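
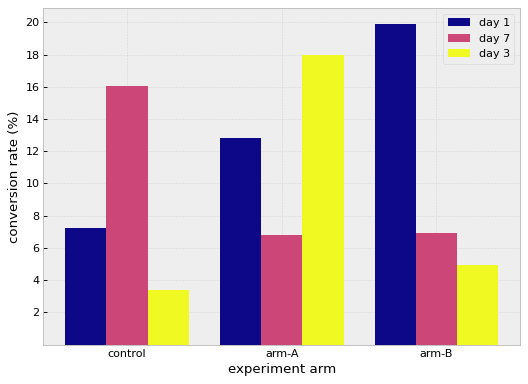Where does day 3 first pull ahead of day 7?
arm-A

control: day 3 ≈ 4 vs day 7 ≈ 16 (not yet); arm-A: day 3 ≈ 18 vs day 7 ≈ 6 (first crossover).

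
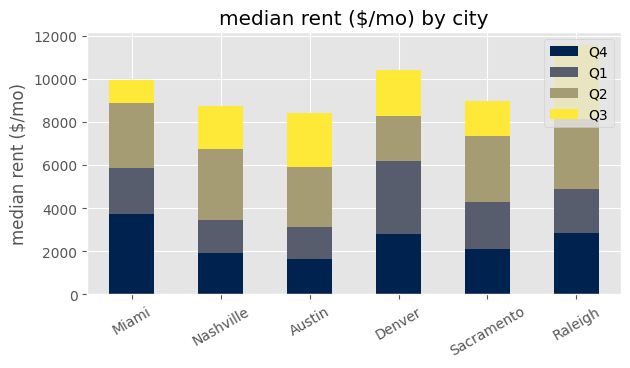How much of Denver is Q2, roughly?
≈ 2000

Q2 top ≈ 8000, bottom ≈ 6000; segment ≈ 2000.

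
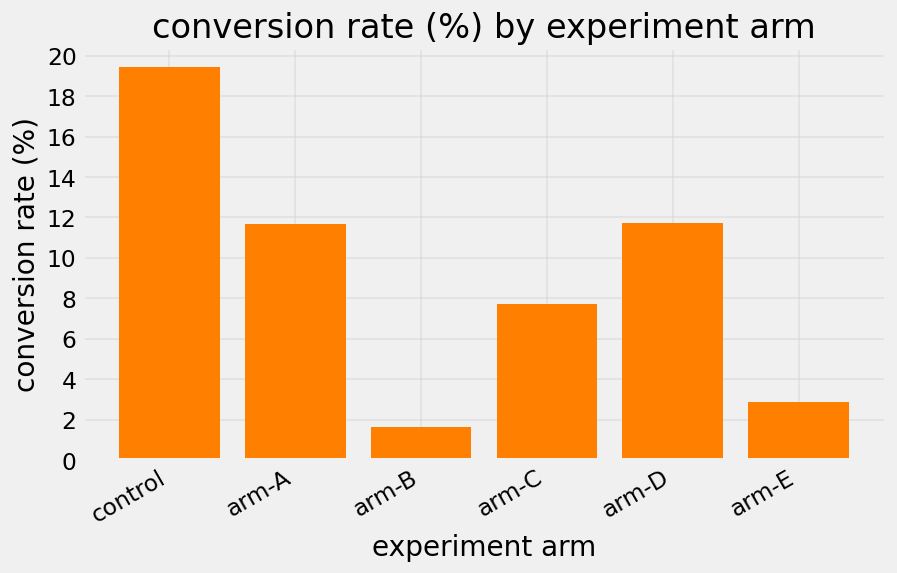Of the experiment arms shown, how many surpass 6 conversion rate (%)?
Above 6: control, arm-A, arm-C, arm-D.

4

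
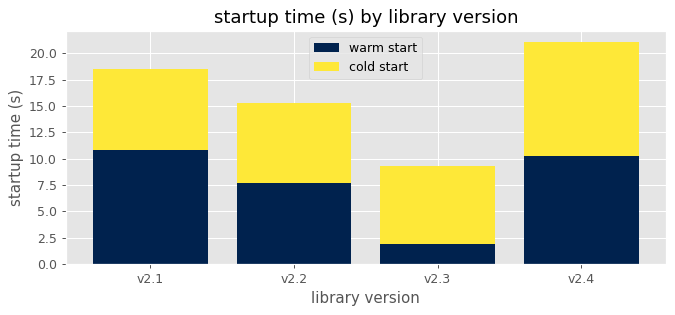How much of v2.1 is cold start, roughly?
cold start top ≈ 18, bottom ≈ 10; segment ≈ 8.

≈ 8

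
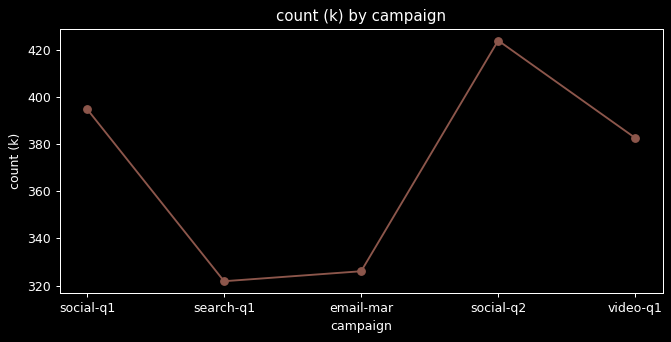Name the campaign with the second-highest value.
social-q1

Top 3: social-q2 ≈ 420, social-q1 ≈ 390, video-q1 ≈ 380.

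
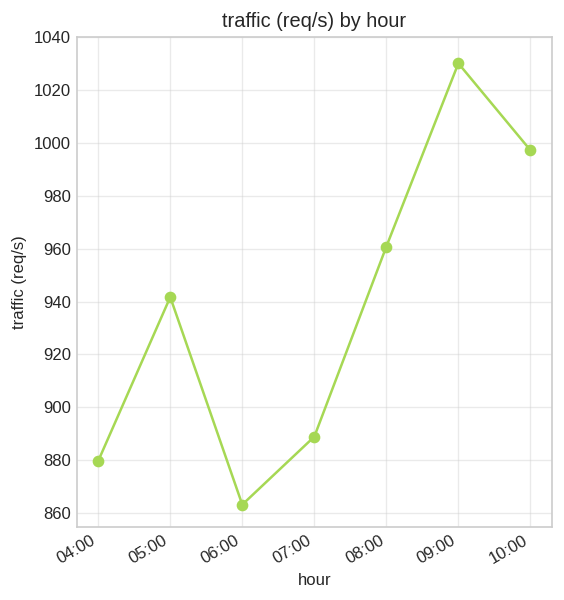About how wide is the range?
Max 09:00 ≈ 1040, min 06:00 ≈ 860; range ≈ 180.

≈ 180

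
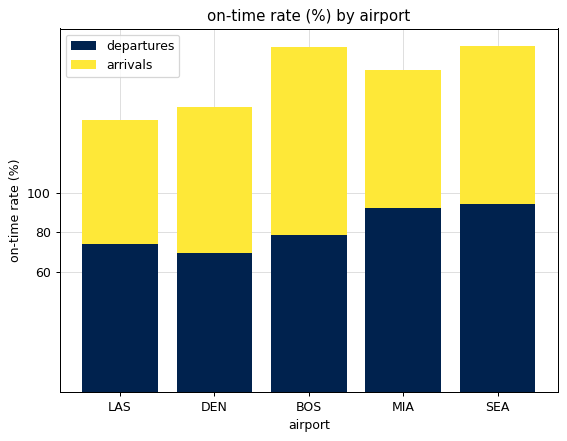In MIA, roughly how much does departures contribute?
departures top ≈ 100, bottom ≈ 0; segment ≈ 100.

≈ 100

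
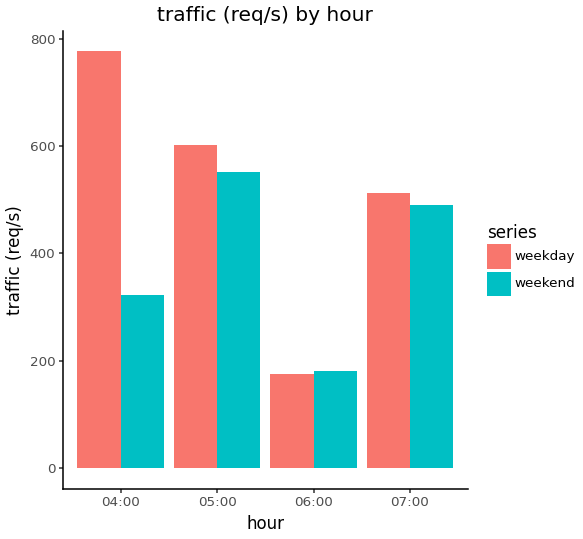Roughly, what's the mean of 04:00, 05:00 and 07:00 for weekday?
≈ 633

(800 + 600 + 500) / 3 ≈ 633.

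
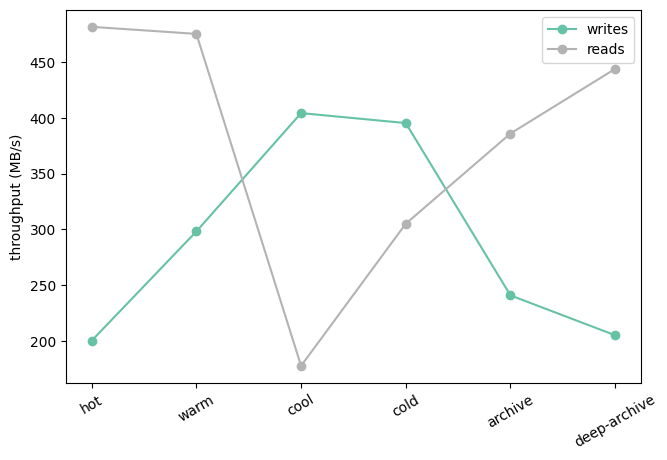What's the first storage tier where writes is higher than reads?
cool

warm: writes ≈ 300 vs reads ≈ 500 (not yet); cool: writes ≈ 400 vs reads ≈ 200 (first crossover).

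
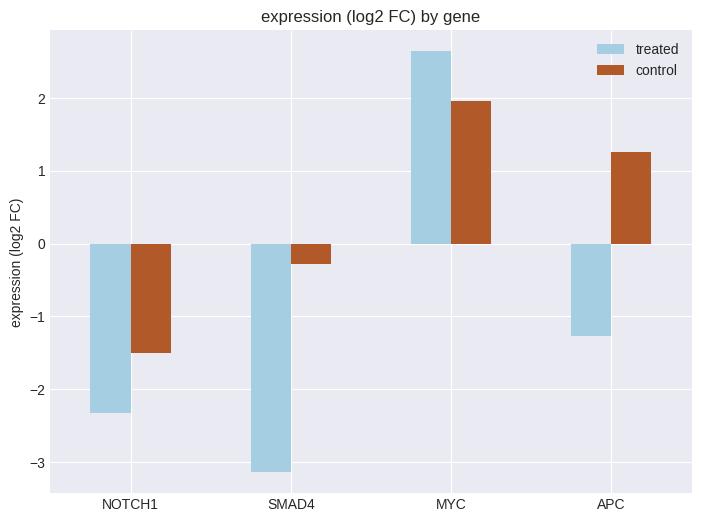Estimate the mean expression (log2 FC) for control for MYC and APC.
≈ 1.75

(2.0 + 1.5) / 2 ≈ 1.75.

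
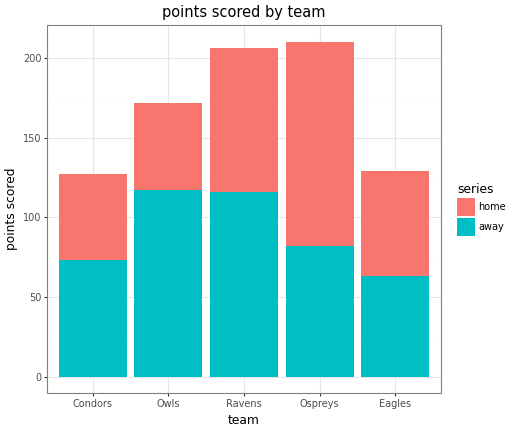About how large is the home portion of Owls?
≈ 60

home top ≈ 180, bottom ≈ 120; segment ≈ 60.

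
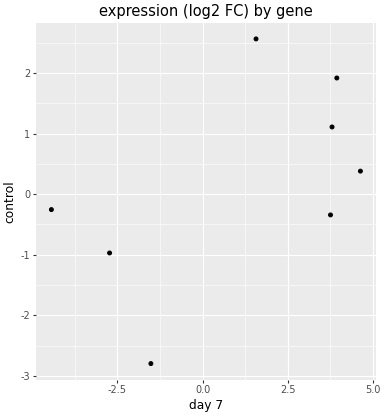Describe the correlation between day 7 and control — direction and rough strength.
positive, moderate

Points are positively correlated; moderate (|r| ≈ 0.5).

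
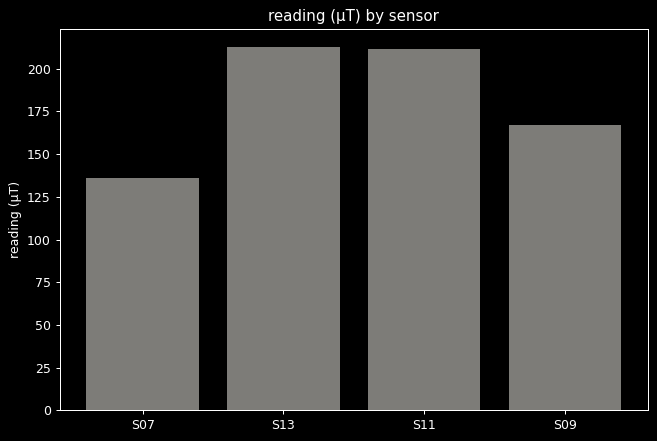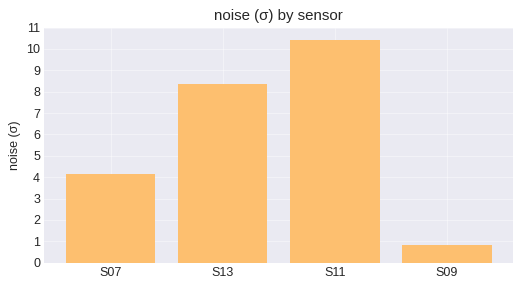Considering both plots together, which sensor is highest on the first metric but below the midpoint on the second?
S09

Chart 2 median noise (σ) ≈ 6; below-median sensors: S07, S09. Among those, S09 has the highest reading (µT) (≈ 160).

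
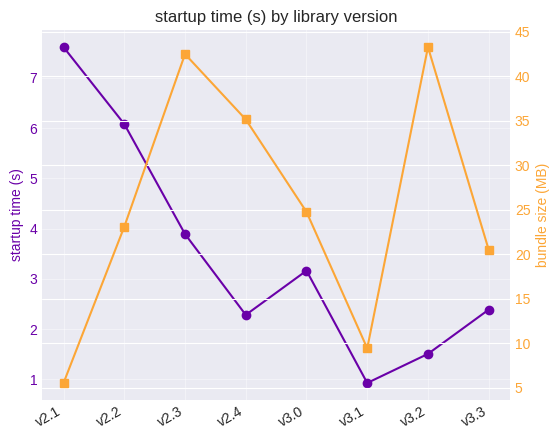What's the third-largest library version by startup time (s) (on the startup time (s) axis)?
v2.3

Top 4 (on the startup time (s) axis): v2.1 ≈ 8, v2.2 ≈ 6, v2.3 ≈ 4, v3.0 ≈ 3.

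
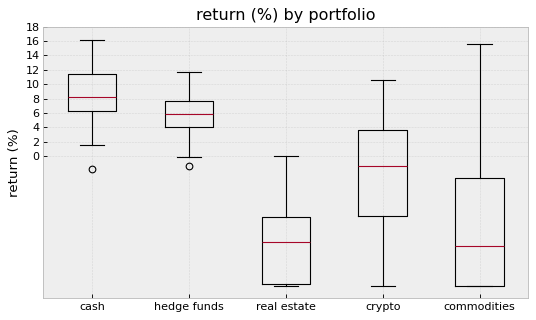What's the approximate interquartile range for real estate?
Q3 ≈ -8, Q1 ≈ -18; IQR ≈ 10.

≈ 10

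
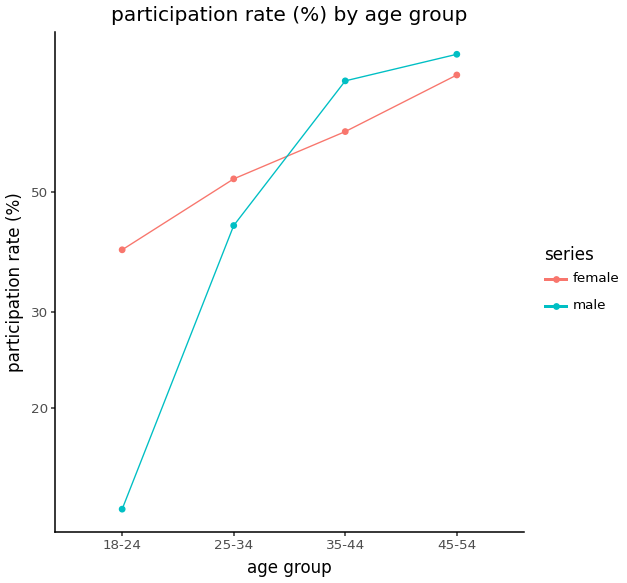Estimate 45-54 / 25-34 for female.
45-54 ≈ 80, 25-34 ≈ 50; 80/50 ≈ 1.6.

≈ 1.6×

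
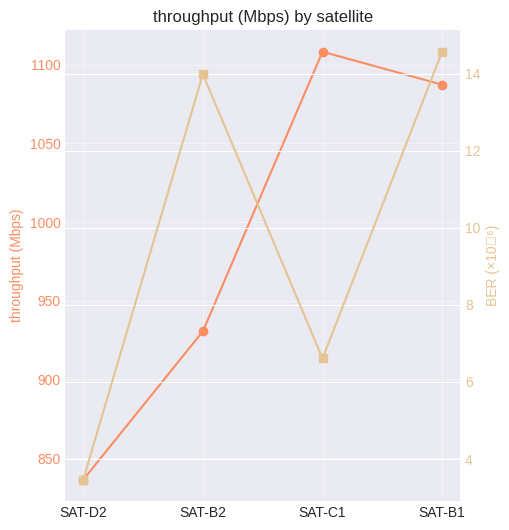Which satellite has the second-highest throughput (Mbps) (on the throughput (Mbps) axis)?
SAT-B1

Top 3 (on the throughput (Mbps) axis): SAT-C1 ≈ 1100, SAT-B1 ≈ 1075, SAT-B2 ≈ 925.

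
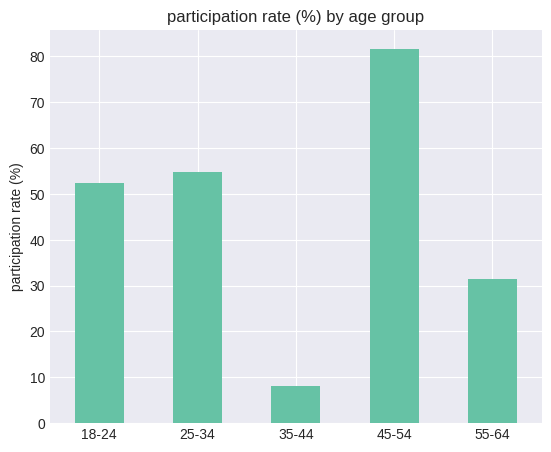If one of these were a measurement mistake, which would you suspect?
35-44 ≈ 10; the rest sit between ≈ 30 and ≈ 80.

35-44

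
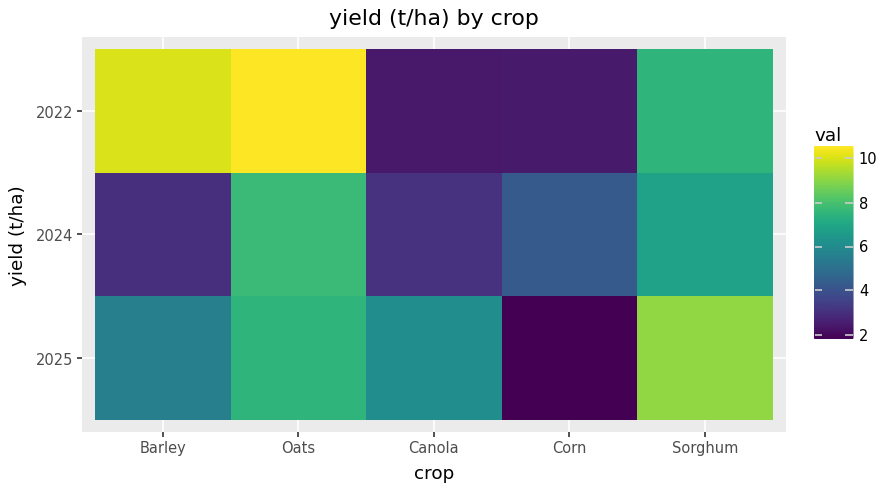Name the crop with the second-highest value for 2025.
Oats

Top 3 for 2025: Sorghum ≈ 9, Oats ≈ 8, Canola ≈ 6.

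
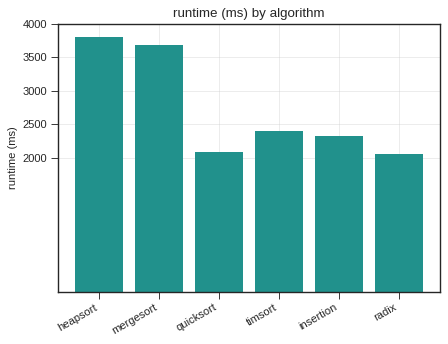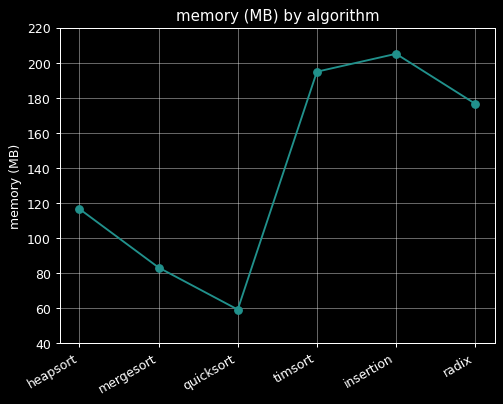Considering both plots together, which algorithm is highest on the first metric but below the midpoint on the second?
Chart 2 median memory (MB) ≈ 140; below-median algorithms: heapsort, mergesort, quicksort. Among those, heapsort has the highest runtime (ms) (≈ 4000).

heapsort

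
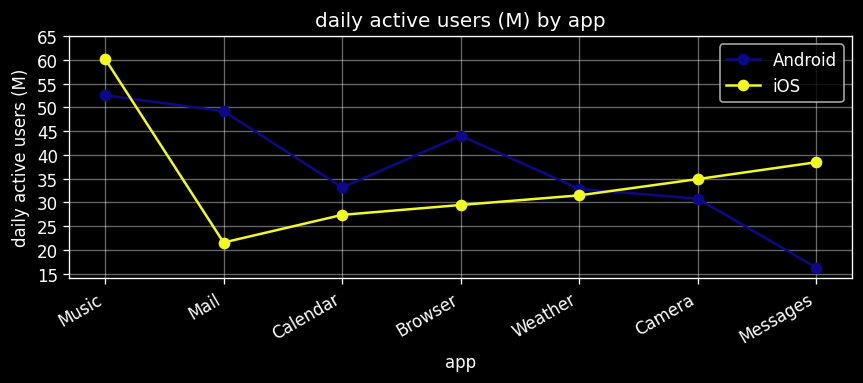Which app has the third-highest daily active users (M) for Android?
Browser

Top 4 for Android: Music ≈ 55, Mail ≈ 50, Browser ≈ 45, Calendar ≈ 35.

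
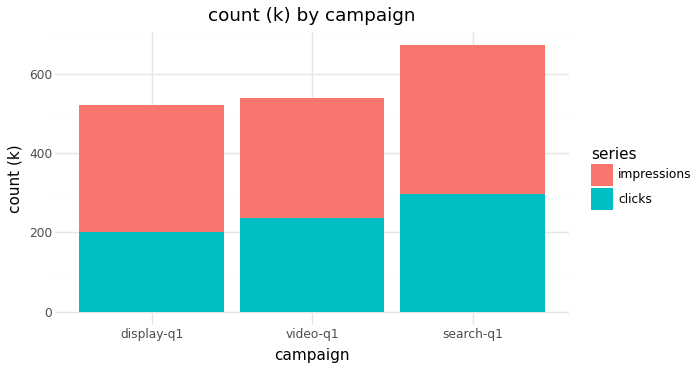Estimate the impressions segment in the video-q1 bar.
≈ 300

impressions top ≈ 500, bottom ≈ 200; segment ≈ 300.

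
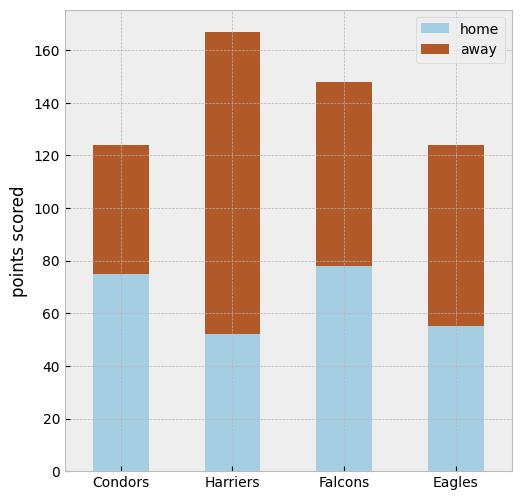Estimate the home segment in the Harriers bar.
home top ≈ 60, bottom ≈ 0; segment ≈ 60.

≈ 60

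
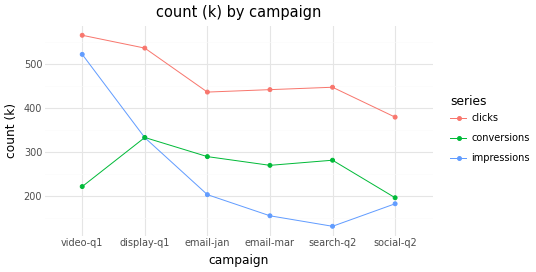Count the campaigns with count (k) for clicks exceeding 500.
2

Above 500: video-q1, display-q1.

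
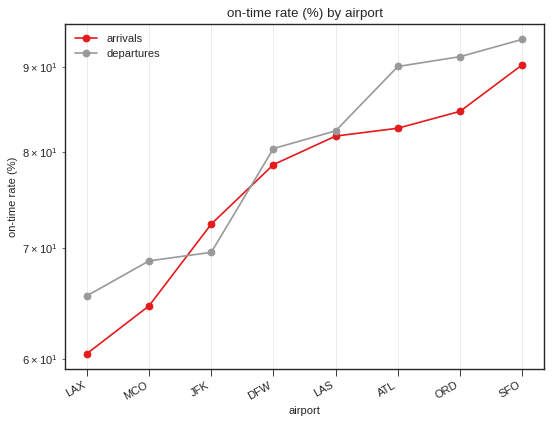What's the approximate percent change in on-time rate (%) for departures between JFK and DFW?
JFK ≈ 70, DFW ≈ 80; (80 − 70) / 70 ≈ +14.3%.

≈ +14.3%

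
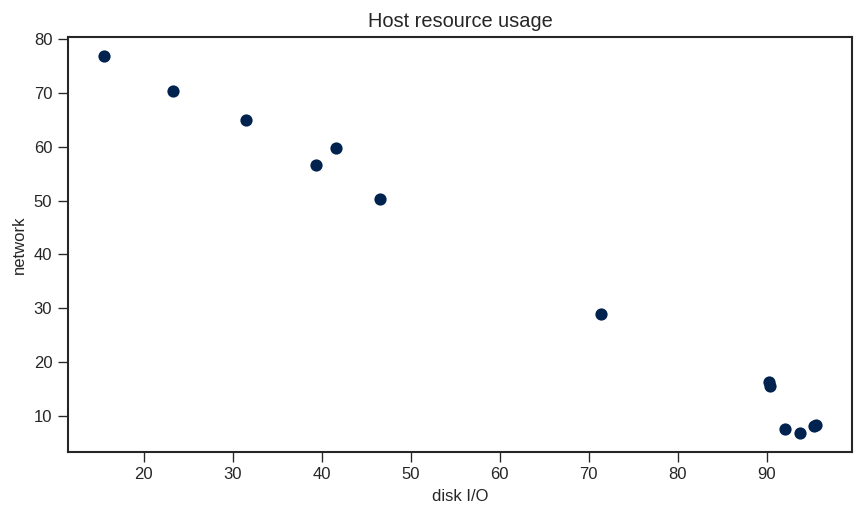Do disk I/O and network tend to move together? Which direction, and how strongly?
Points are negatively correlated; strong (|r| ≈ 1.0).

negative, strong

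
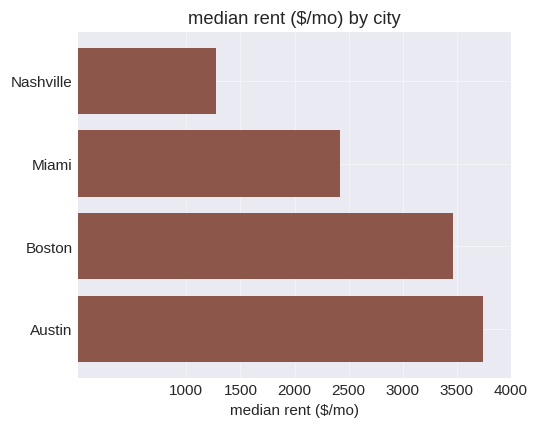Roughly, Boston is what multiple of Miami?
≈ 1.4×

Boston ≈ 3500, Miami ≈ 2500; 3500/2500 ≈ 1.4.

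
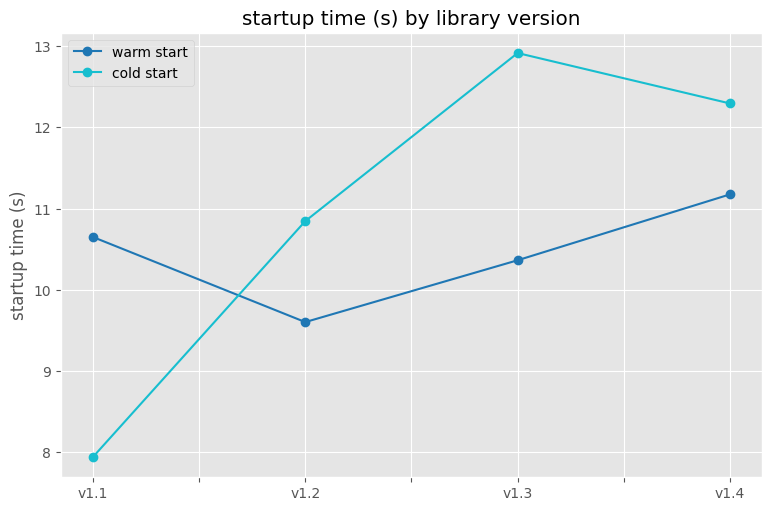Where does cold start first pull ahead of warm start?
v1.1: cold start ≈ 8.0 vs warm start ≈ 10.5 (not yet); v1.2: cold start ≈ 11.0 vs warm start ≈ 9.5 (first crossover).

v1.2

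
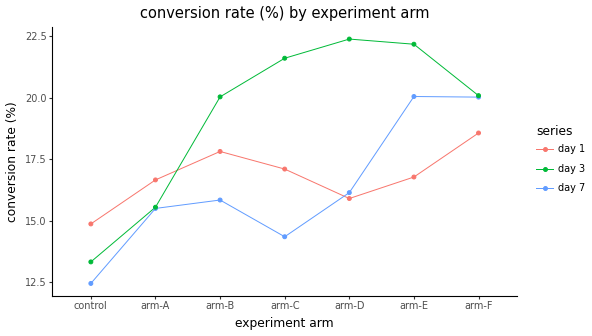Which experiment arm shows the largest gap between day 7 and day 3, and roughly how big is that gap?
arm-C, ≈ 8 %

arm-C: day 7 ≈ 14, day 3 ≈ 22 → gap ≈ 8. Next-largest (arm-D) is only ≈ 6.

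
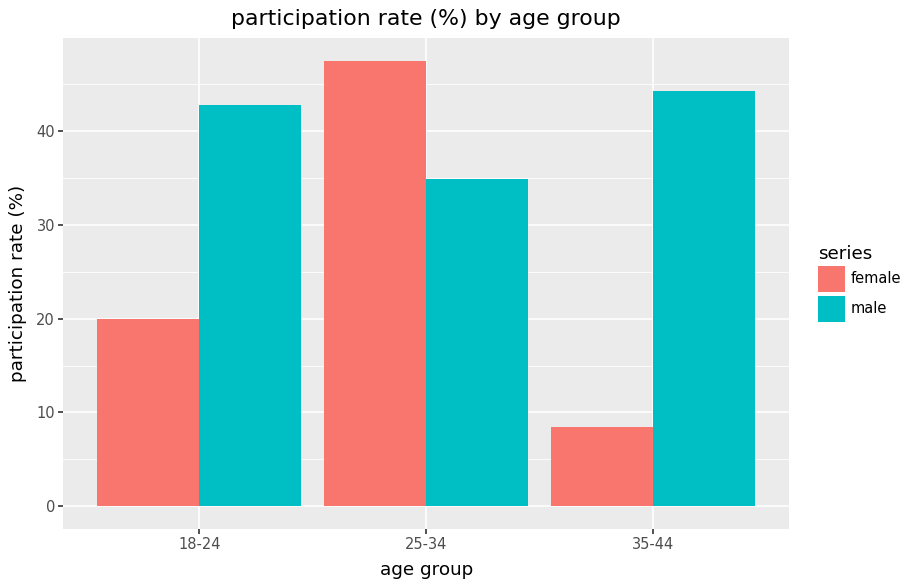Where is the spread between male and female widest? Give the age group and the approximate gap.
35-44, ≈ 35 %

35-44: male ≈ 45, female ≈ 10 → gap ≈ 35. Next-largest (18-24) is only ≈ 25.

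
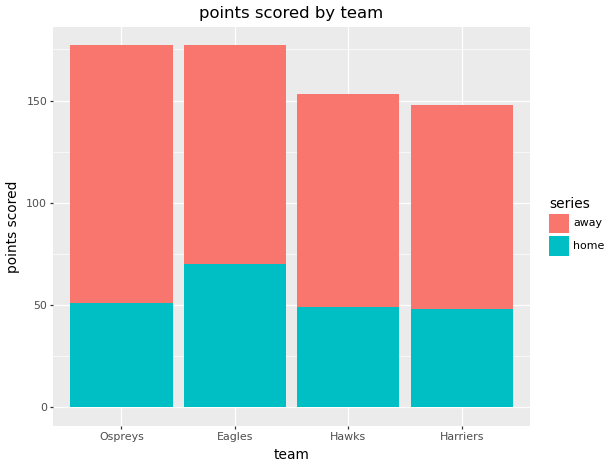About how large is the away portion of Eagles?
away top ≈ 180, bottom ≈ 80; segment ≈ 100.

≈ 100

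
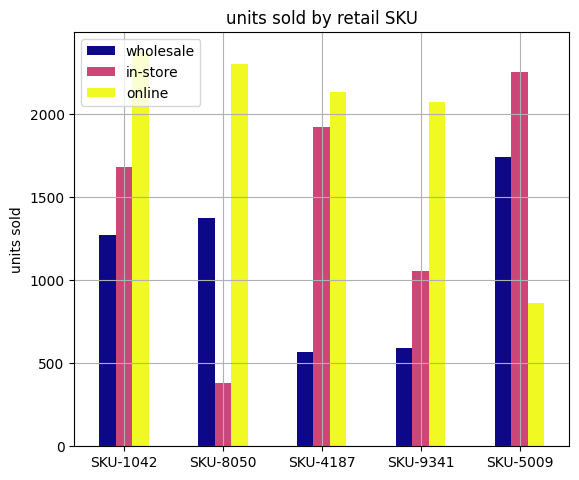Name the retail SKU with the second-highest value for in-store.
Top 3 for in-store: SKU-5009 ≈ 2200, SKU-4187 ≈ 2000, SKU-1042 ≈ 1600.

SKU-4187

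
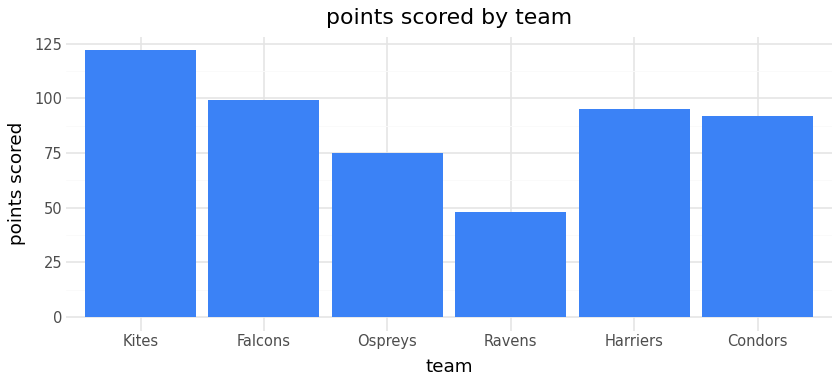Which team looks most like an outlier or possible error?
Ravens ≈ 40; the rest sit between ≈ 80 and ≈ 120.

Ravens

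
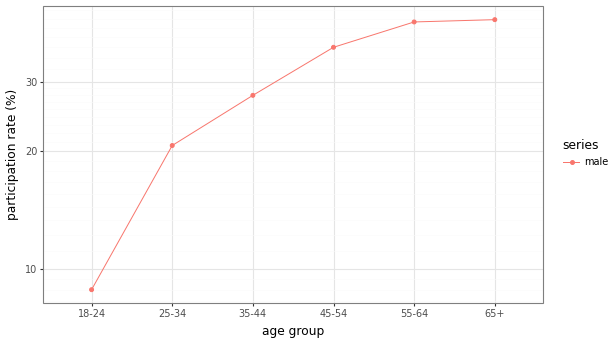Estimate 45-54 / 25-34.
≈ 1.75×

45-54 ≈ 35, 25-34 ≈ 20; 35/20 ≈ 1.75.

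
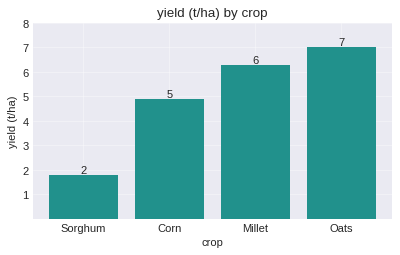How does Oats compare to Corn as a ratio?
Oats ≈ 7, Corn ≈ 5; 7/5 ≈ 1.4.

≈ 1.4×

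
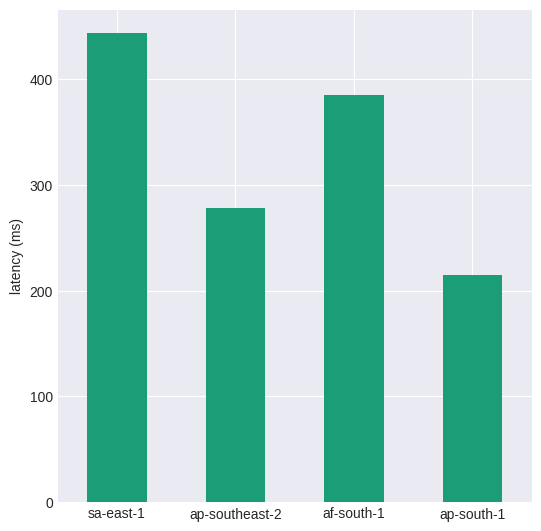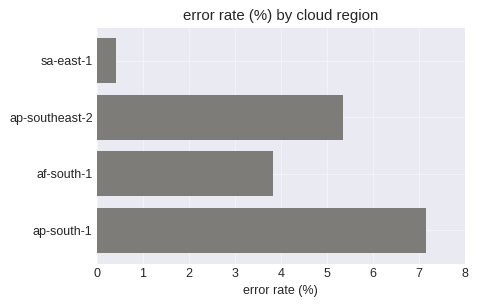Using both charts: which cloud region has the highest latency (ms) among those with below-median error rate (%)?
Chart 2 median error rate (%) ≈ 5; below-median cloud regions: sa-east-1, af-south-1. Among those, sa-east-1 has the highest latency (ms) (≈ 450).

sa-east-1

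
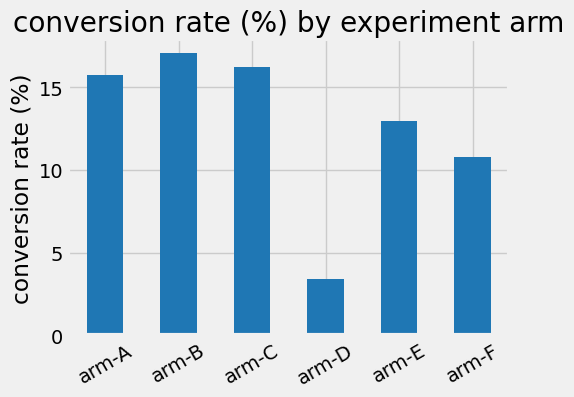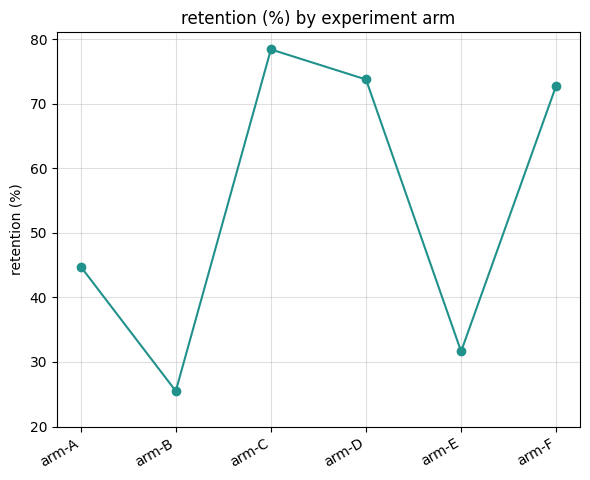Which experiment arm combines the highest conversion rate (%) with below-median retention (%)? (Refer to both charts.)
Chart 2 median retention (%) ≈ 60; below-median experiment arms: arm-A, arm-B, arm-E. Among those, arm-B has the highest conversion rate (%) (≈ 18).

arm-B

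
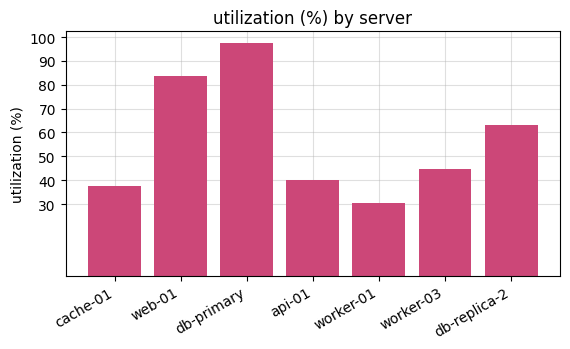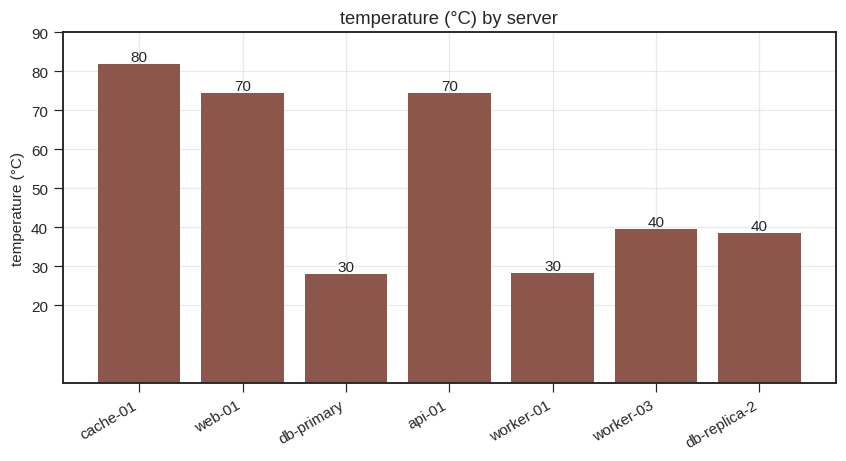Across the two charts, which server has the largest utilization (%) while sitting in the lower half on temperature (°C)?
Chart 2 median temperature (°C) ≈ 40; below-median servers: db-primary, worker-01, db-replica-2. Among those, db-primary has the highest utilization (%) (≈ 100).

db-primary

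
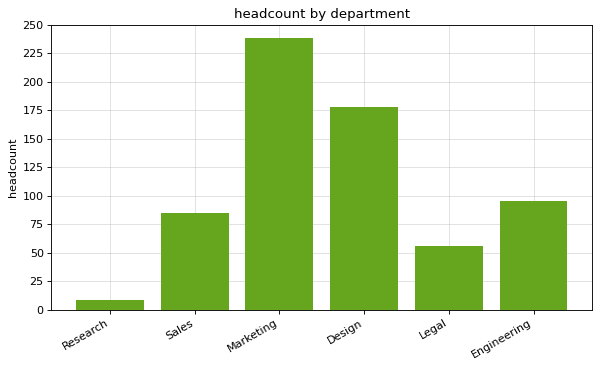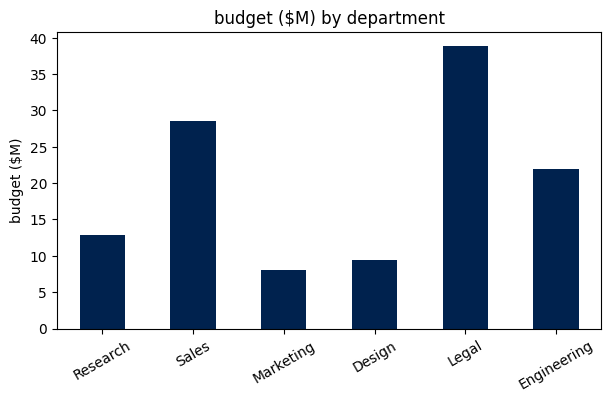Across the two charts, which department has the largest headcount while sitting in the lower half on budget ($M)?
Chart 2 median budget ($M) ≈ 15; below-median departments: Research, Marketing, Design. Among those, Marketing has the highest headcount (≈ 250).

Marketing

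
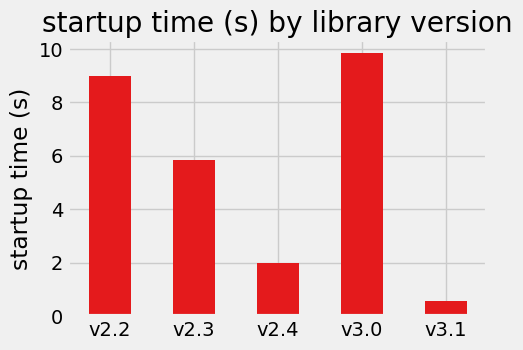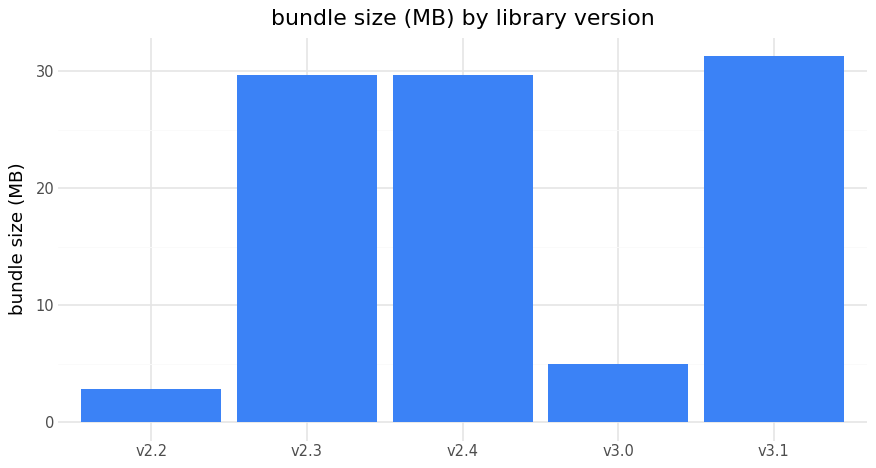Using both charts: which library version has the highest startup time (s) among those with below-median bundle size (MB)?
Chart 2 median bundle size (MB) ≈ 30; below-median library versions: v2.2, v3.0. Among those, v3.0 has the highest startup time (s) (≈ 10).

v3.0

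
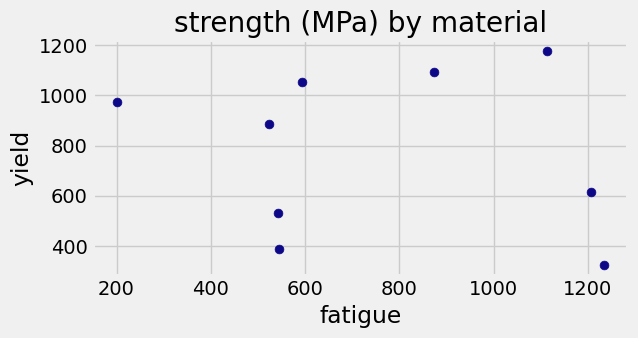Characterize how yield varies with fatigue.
no clear correlation

Points are roughly uncorrelated; weak (|r| ≈ 0.2).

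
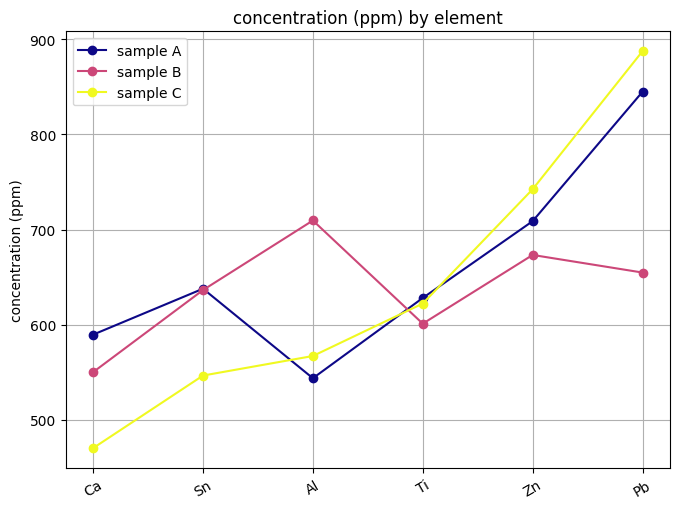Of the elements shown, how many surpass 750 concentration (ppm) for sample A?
Above 750: Pb.

1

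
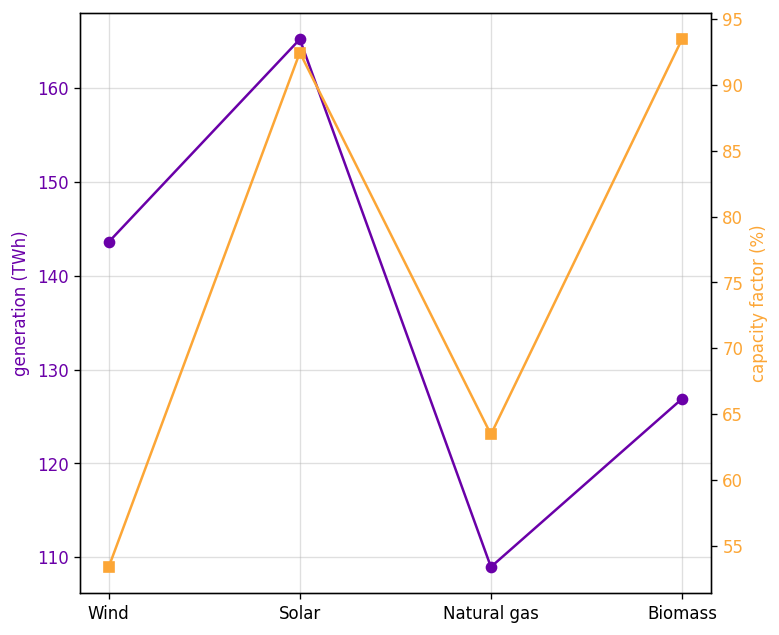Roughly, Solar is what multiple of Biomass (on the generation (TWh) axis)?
≈ 1.32×

Solar ≈ 165, Biomass ≈ 125; 165/125 ≈ 1.32.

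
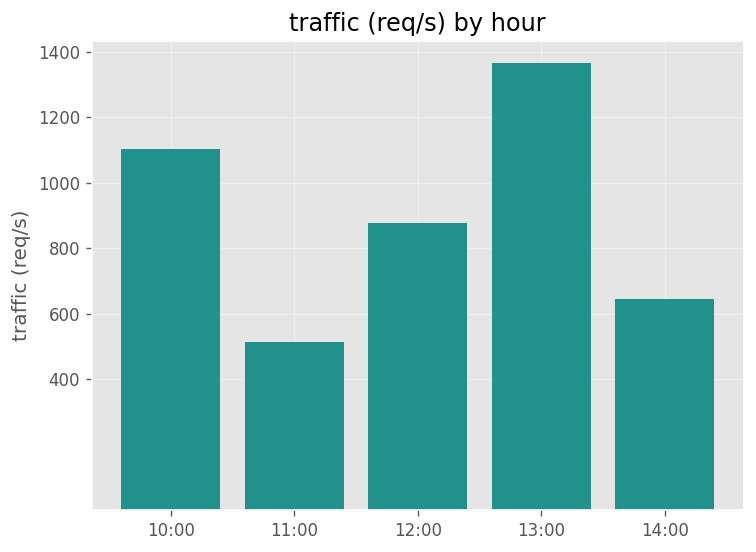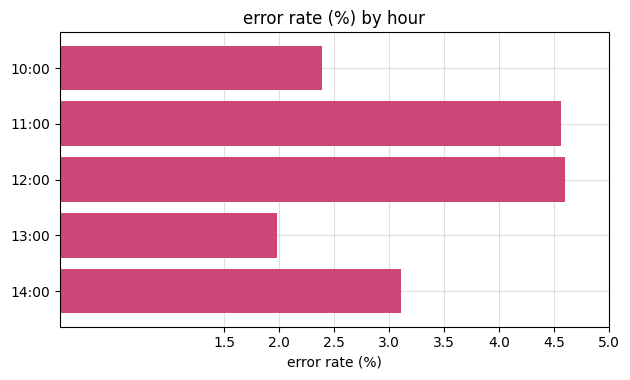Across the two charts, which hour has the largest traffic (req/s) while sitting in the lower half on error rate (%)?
13:00

Chart 2 median error rate (%) ≈ 3; below-median hours: 10:00, 13:00. Among those, 13:00 has the highest traffic (req/s) (≈ 1400).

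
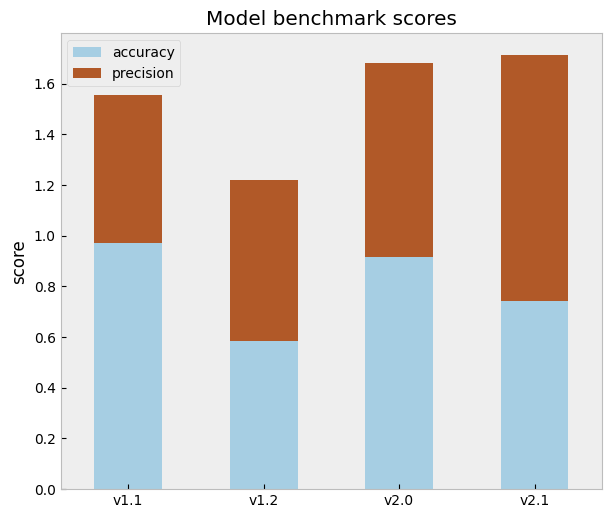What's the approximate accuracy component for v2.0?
accuracy top ≈ 1.0, bottom ≈ 0.0; segment ≈ 1.0.

≈ 1.0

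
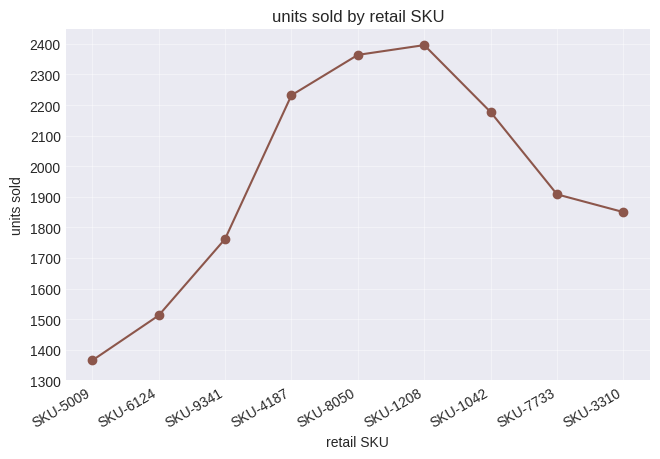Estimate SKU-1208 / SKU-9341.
SKU-1208 ≈ 2400, SKU-9341 ≈ 1800; 2400/1800 ≈ 1.33.

≈ 1.33×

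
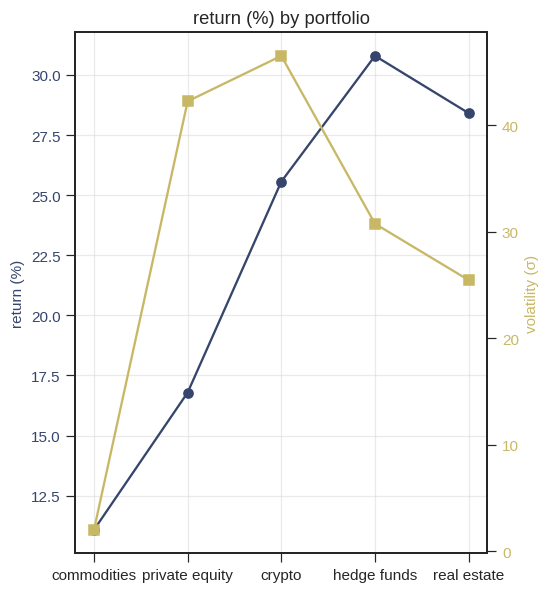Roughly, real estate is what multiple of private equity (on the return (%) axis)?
real estate ≈ 28, private equity ≈ 16; 28/16 ≈ 1.75.

≈ 1.75×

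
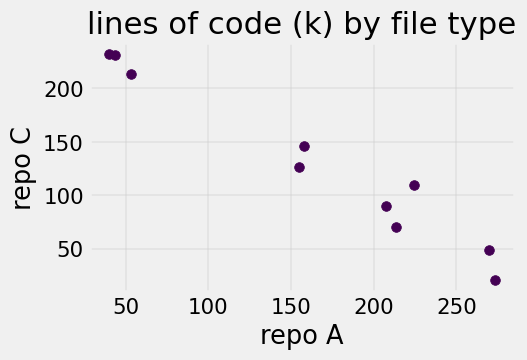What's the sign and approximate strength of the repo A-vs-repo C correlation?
Points are negatively correlated; strong (|r| ≈ 1.0).

negative, strong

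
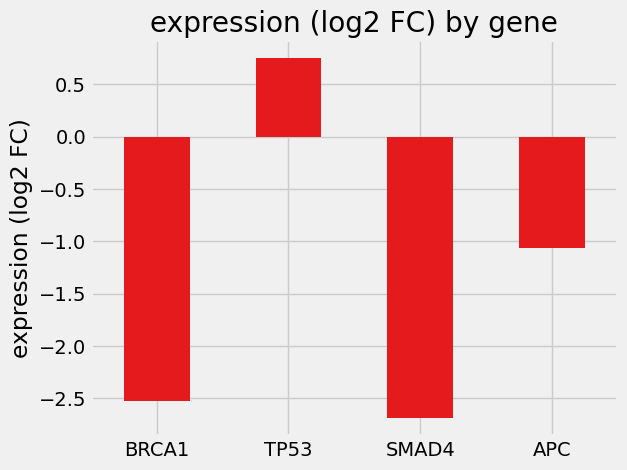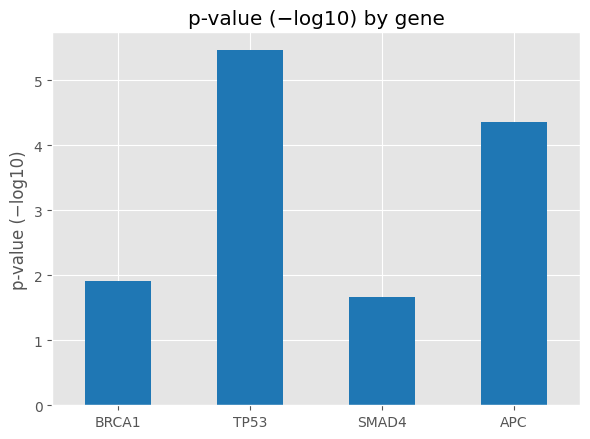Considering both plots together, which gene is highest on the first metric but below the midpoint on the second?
BRCA1

Chart 2 median p-value (−log10) ≈ 3; below-median genes: BRCA1, SMAD4. Among those, BRCA1 has the highest expression (log2 FC) (≈ -2.5).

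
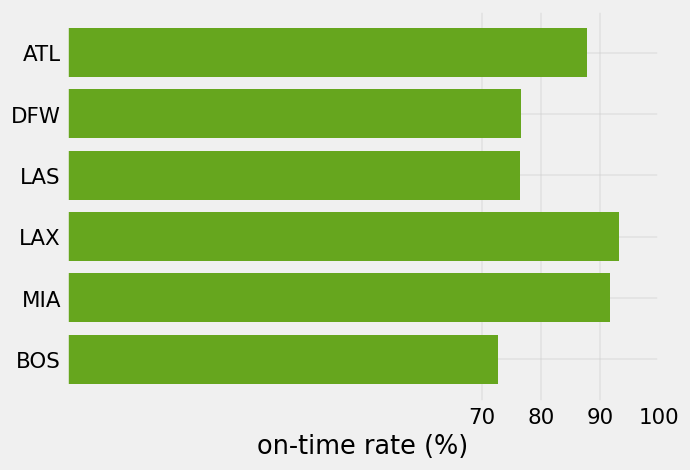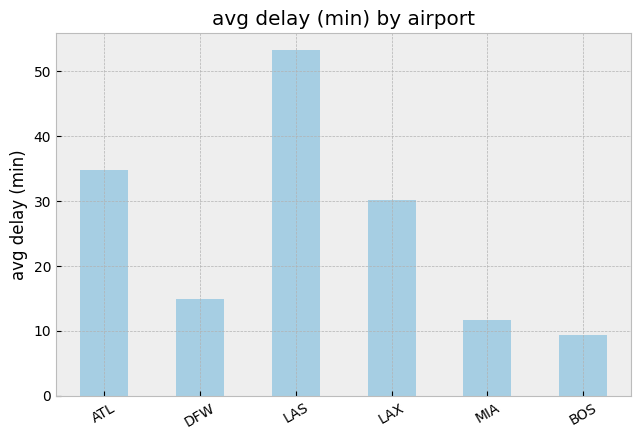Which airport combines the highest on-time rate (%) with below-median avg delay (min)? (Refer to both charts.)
Chart 2 median avg delay (min) ≈ 25; below-median airports: DFW, MIA, BOS. Among those, MIA has the highest on-time rate (%) (≈ 90).

MIA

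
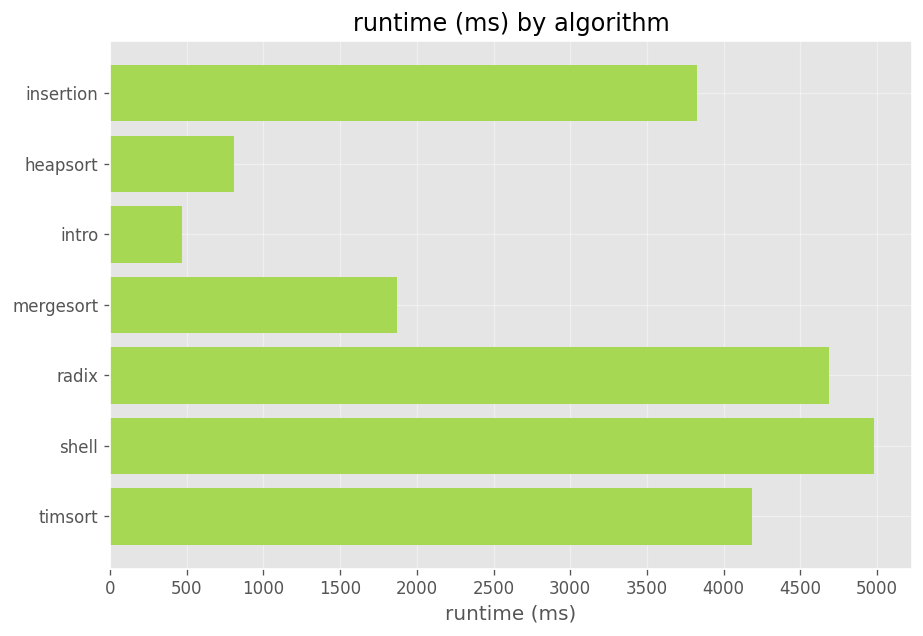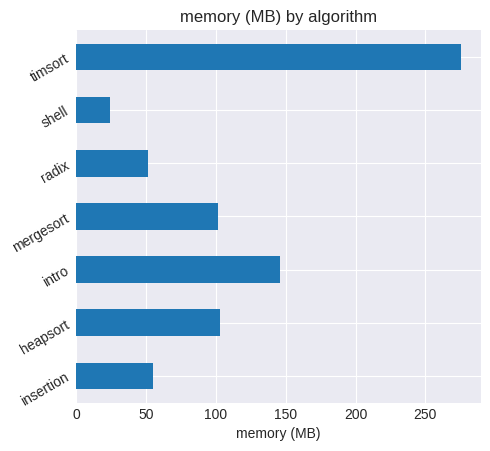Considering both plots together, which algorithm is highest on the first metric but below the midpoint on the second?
shell

Chart 2 median memory (MB) ≈ 100; below-median algorithms: insertion, radix, shell. Among those, shell has the highest runtime (ms) (≈ 5000).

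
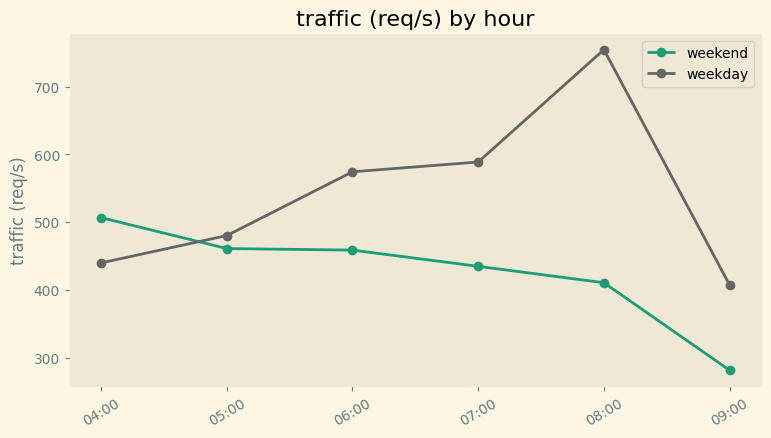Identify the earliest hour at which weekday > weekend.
04:00: weekday ≈ 450 vs weekend ≈ 500 (not yet); 05:00: weekday ≈ 500 vs weekend ≈ 450 (first crossover).

05:00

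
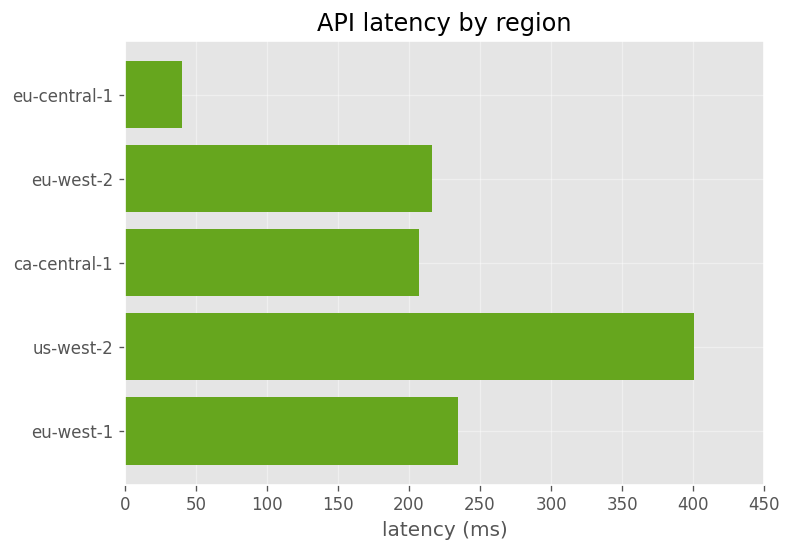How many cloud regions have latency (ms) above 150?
Above 150: eu-west-2, ca-central-1, us-west-2, eu-west-1.

4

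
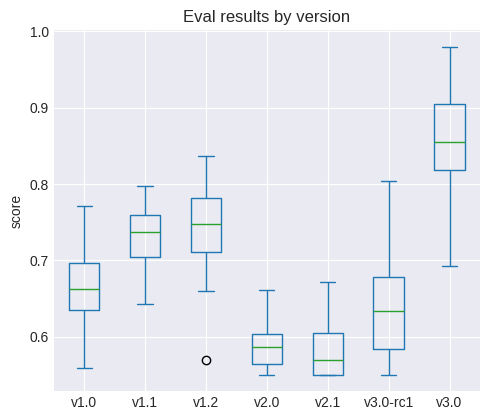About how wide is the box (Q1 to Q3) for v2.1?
≈ 0.05

Q3 ≈ 0.60, Q1 ≈ 0.55; IQR ≈ 0.05.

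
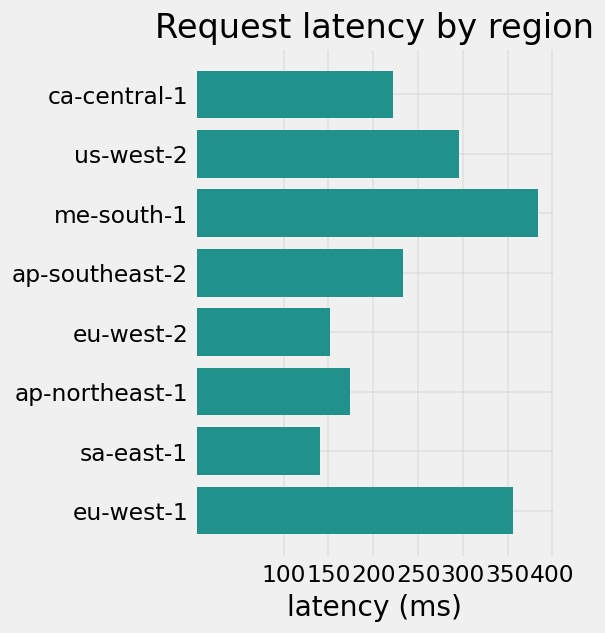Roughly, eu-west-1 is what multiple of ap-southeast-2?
eu-west-1 ≈ 350, ap-southeast-2 ≈ 250; 350/250 ≈ 1.4.

≈ 1.4×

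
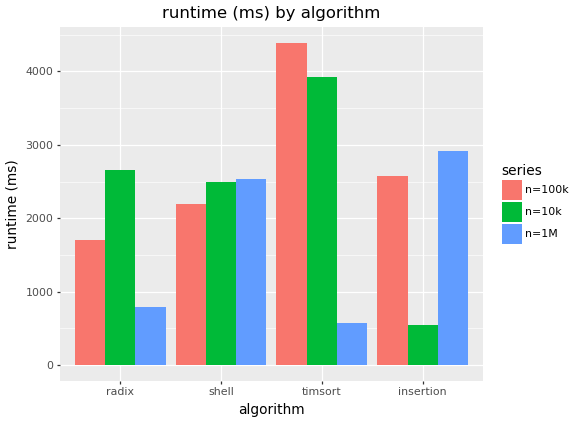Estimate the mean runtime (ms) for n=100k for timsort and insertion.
(4500 + 2500) / 2 ≈ 3500.

≈ 3500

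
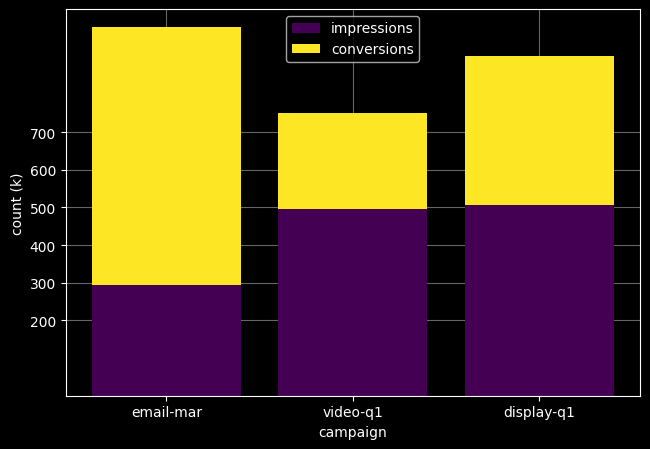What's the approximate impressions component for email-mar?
≈ 300

impressions top ≈ 300, bottom ≈ 0; segment ≈ 300.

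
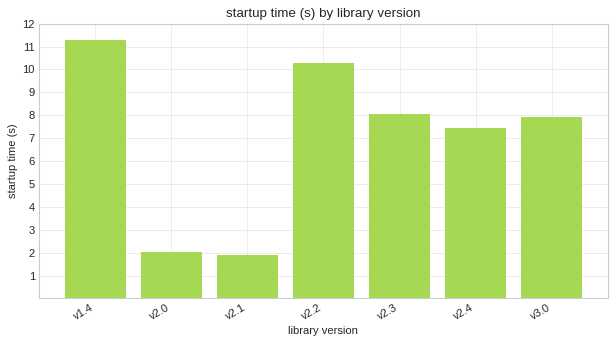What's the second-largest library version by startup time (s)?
v2.2

Top 3: v1.4 ≈ 11, v2.2 ≈ 10, v2.3 ≈ 8.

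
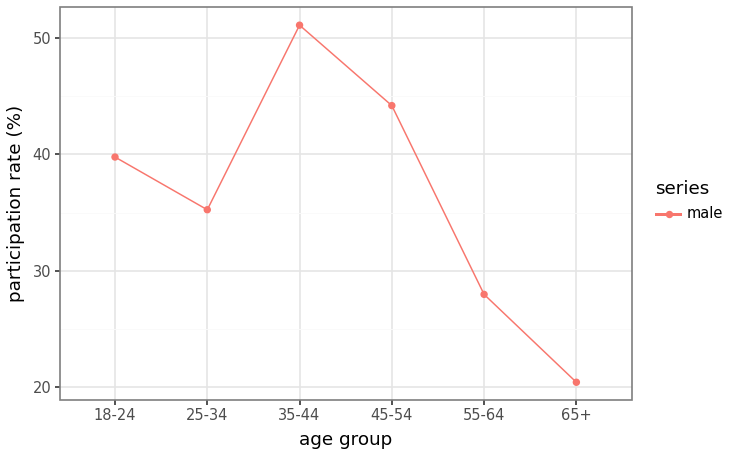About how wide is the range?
≈ 30

Max 35-44 ≈ 50, min 65+ ≈ 20; range ≈ 30.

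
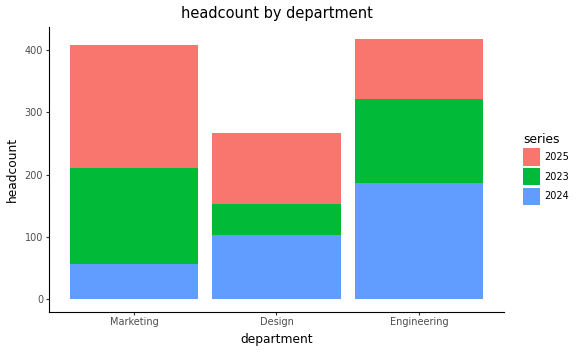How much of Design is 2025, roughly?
2025 top ≈ 250, bottom ≈ 150; segment ≈ 100.

≈ 100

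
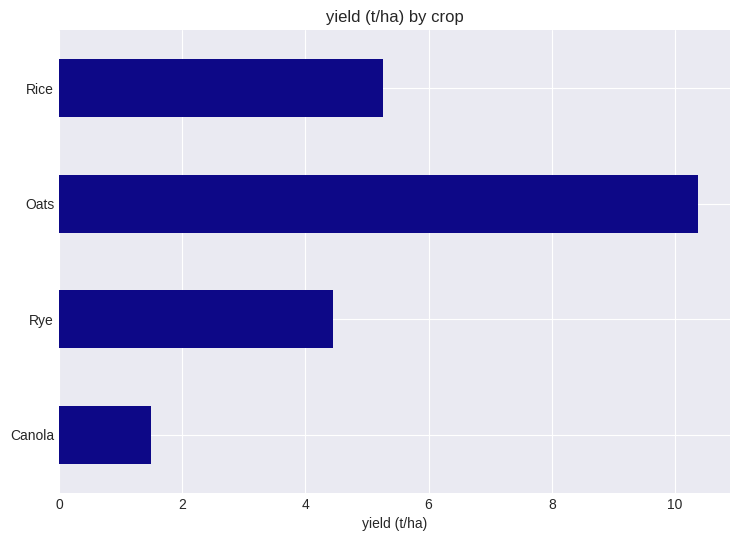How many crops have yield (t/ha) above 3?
3

Above 3: Rye, Oats, Rice.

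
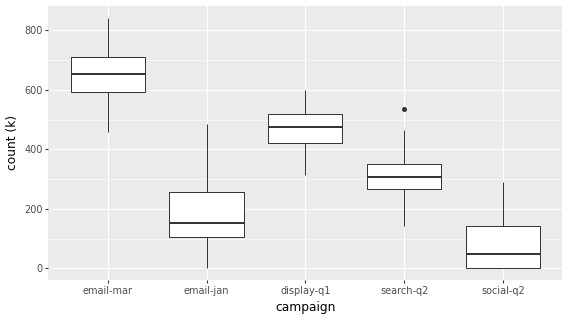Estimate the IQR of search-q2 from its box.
≈ 100

Q3 ≈ 350, Q1 ≈ 250; IQR ≈ 100.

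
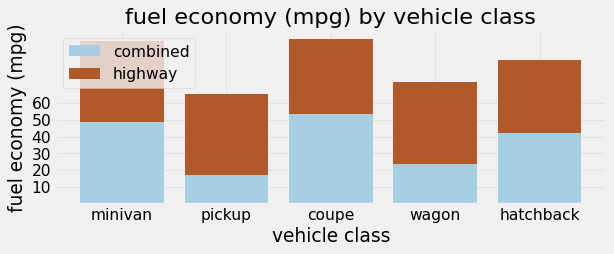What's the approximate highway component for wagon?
highway top ≈ 70, bottom ≈ 20; segment ≈ 50.

≈ 50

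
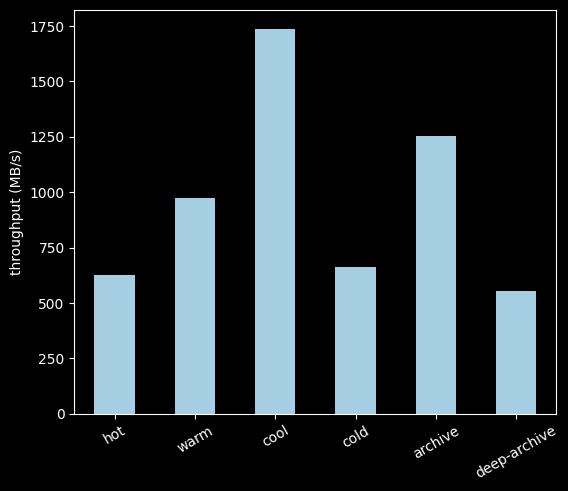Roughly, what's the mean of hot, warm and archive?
(600 + 1000 + 1200) / 3 ≈ 933.

≈ 933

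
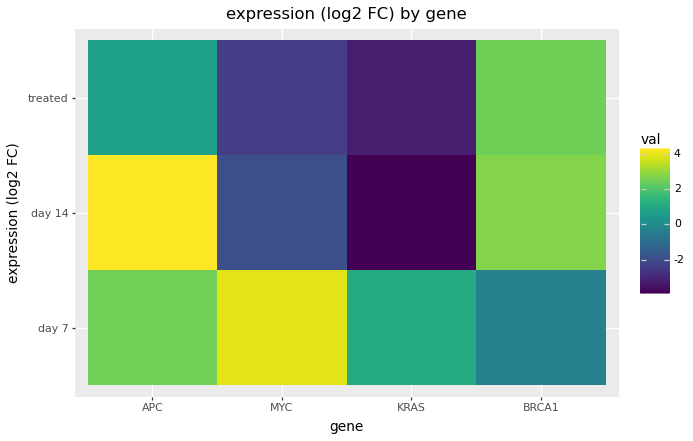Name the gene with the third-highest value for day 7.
KRAS

Top 4 for day 7: MYC ≈ 4, APC ≈ 3, KRAS ≈ 1, BRCA1 ≈ 0.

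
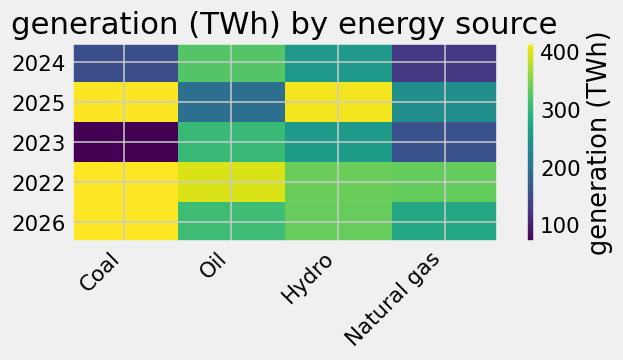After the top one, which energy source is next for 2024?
Hydro

Top 3 for 2024: Oil ≈ 300, Hydro ≈ 250, Coal ≈ 150.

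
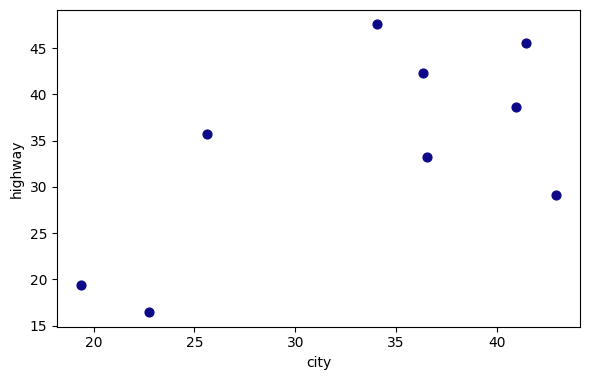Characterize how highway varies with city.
positive, moderate

Points are positively correlated; moderate (|r| ≈ 0.6).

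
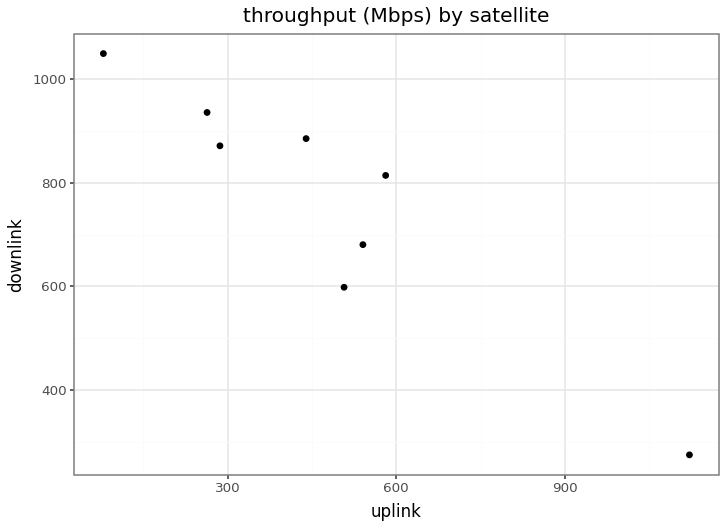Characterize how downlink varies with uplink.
negative, strong

Points are negatively correlated; strong (|r| ≈ 0.9).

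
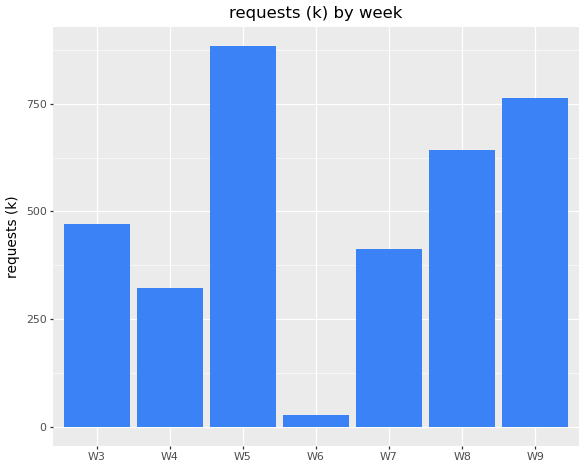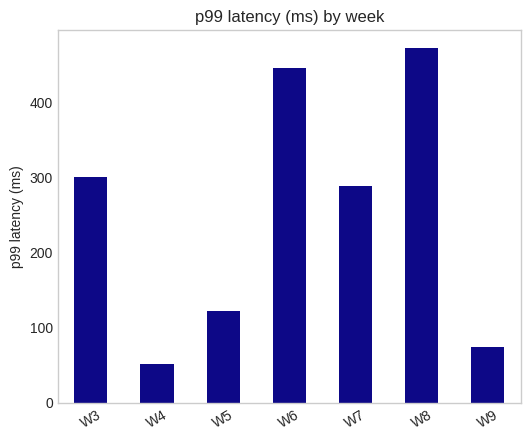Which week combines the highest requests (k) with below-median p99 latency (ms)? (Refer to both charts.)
W5

Chart 2 median p99 latency (ms) ≈ 300; below-median weeks: W4, W5, W9. Among those, W5 has the highest requests (k) (≈ 900).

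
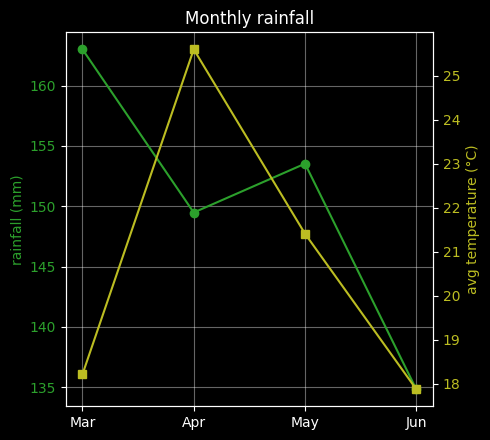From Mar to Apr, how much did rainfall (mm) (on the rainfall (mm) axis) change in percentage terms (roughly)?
Mar ≈ 165, Apr ≈ 150; (150 − 165) / 165 ≈ -9.1%.

≈ -9.1%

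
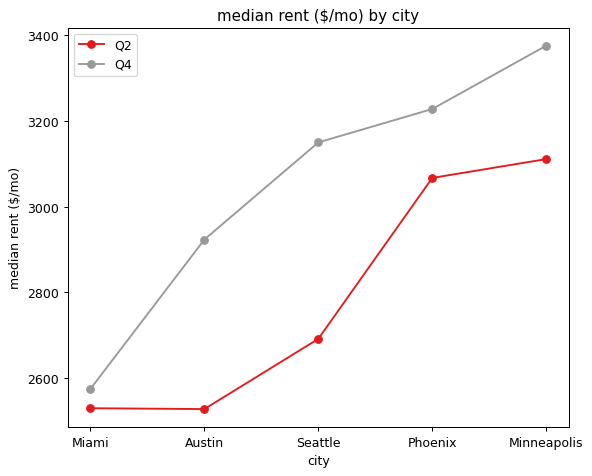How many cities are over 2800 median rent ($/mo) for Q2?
2

Above 2800: Phoenix, Minneapolis.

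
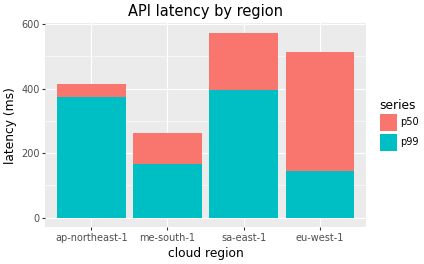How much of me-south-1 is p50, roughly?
≈ 100

p50 top ≈ 250, bottom ≈ 150; segment ≈ 100.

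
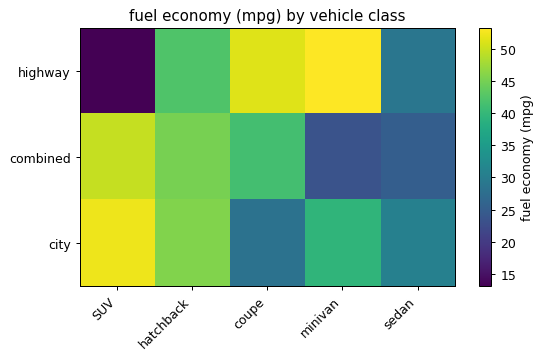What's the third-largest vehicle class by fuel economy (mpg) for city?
Top 4 for city: SUV ≈ 50, hatchback ≈ 45, minivan ≈ 40, sedan ≈ 30.

minivan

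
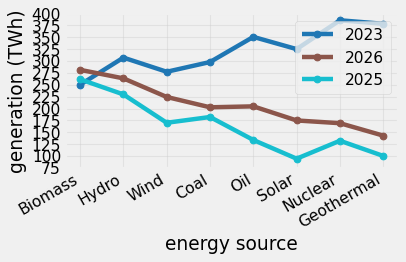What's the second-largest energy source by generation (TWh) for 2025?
Top 3 for 2025: Biomass ≈ 250, Hydro ≈ 225, Coal ≈ 175.

Hydro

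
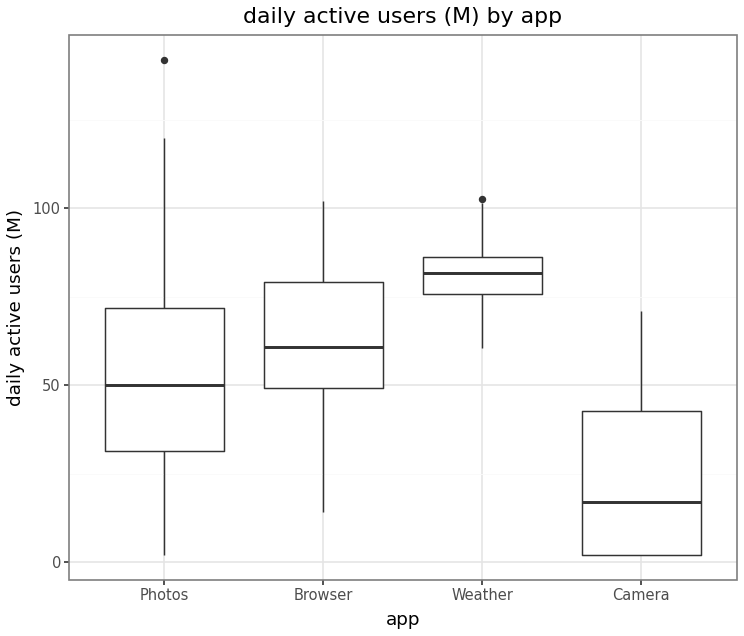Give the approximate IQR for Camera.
Q3 ≈ 40, Q1 ≈ 0; IQR ≈ 40.

≈ 40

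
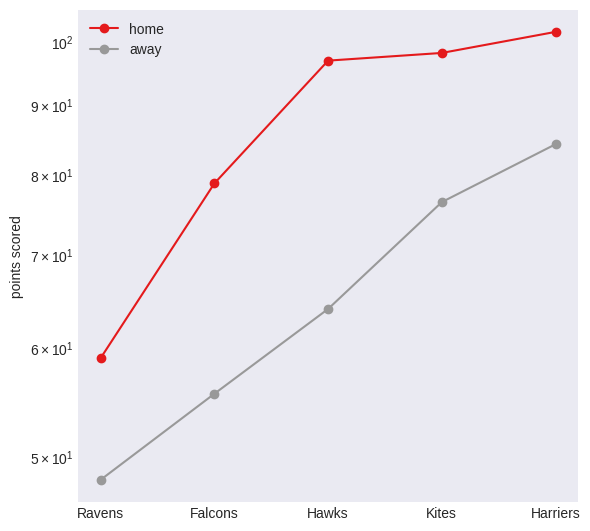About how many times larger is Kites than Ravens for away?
Kites ≈ 75, Ravens ≈ 50; 75/50 ≈ 1.5.

≈ 1.5×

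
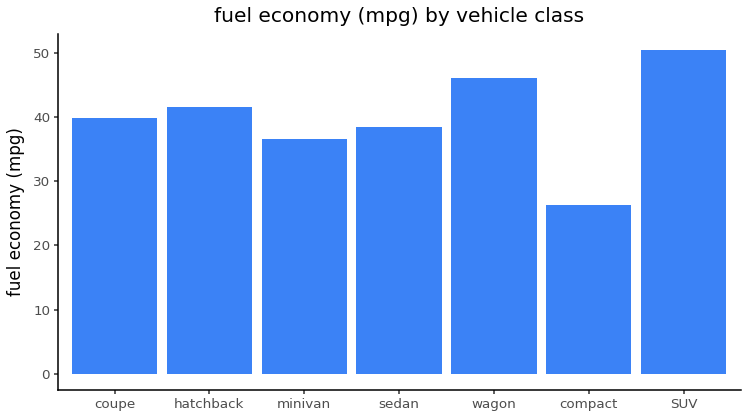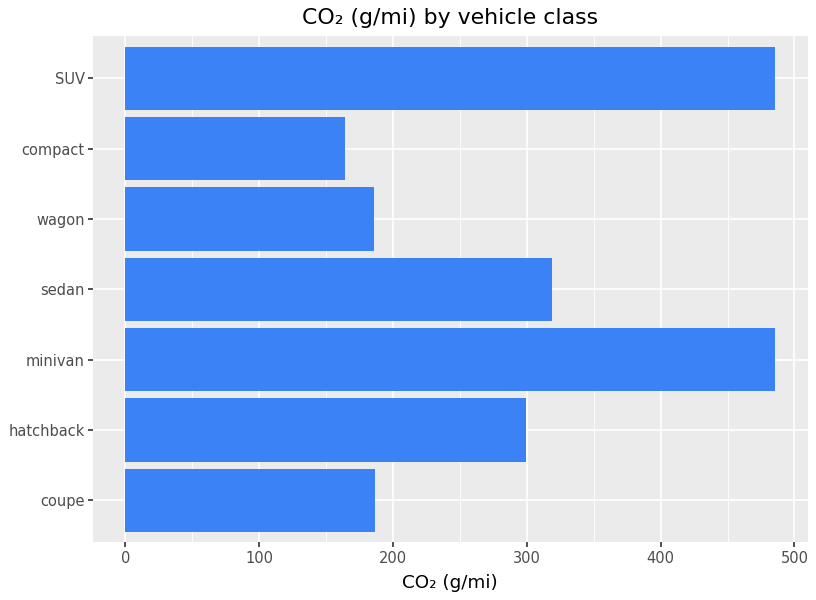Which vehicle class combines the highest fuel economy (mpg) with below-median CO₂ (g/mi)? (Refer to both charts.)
wagon

Chart 2 median CO₂ (g/mi) ≈ 300; below-median vehicle classes: coupe, wagon, compact. Among those, wagon has the highest fuel economy (mpg) (≈ 45).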